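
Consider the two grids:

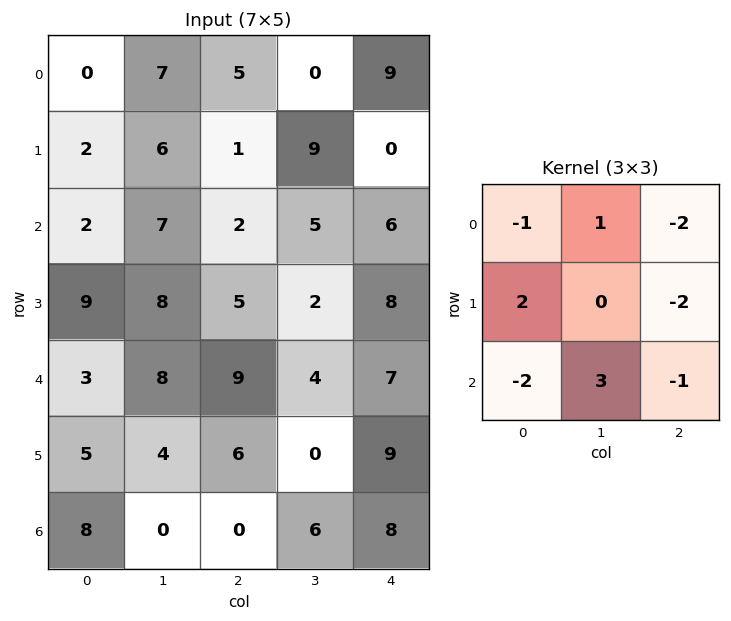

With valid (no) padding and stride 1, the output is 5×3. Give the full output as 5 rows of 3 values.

Output[0,0]: The receptive field on the input at this output position is [0 7 5 / 2 6 1 / 2 7 2]. Elementwise product with the kernel and sum: 0·-1 + 7·1 + 5·-2 + 2·2 + 1·-2 + 2·-2 + 7·3 + 2·-1.
Output[0,1]: The receptive field on the input at this output position is [7 5 0 / 6 1 9 / 7 2 5]. Elementwise product with the kernel and sum: 7·-1 + 5·1 + 0·-2 + 6·2 + 9·-2 + 7·-2 + 2·3 + 5·-1.

14 -21 -16
3 -22 -12
18 4 -28
-27 11 -36
-31 -5 -15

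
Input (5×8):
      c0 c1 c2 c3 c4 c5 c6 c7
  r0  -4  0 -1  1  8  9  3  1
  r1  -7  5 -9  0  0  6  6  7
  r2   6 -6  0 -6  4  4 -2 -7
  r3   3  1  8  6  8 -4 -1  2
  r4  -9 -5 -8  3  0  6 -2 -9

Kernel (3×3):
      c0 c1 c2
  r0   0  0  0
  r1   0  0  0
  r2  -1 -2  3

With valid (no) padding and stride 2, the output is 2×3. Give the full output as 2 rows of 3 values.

6 24 -18
-5 2 -18

Output[0,0]: The receptive field on the input at this output position is [-4 0 -1 / -7 5 -9 / 6 -6 0]. Elementwise product with the kernel and sum: 6·-1 + -6·-2 + 0·3.
Output[0,1]: The receptive field on the input at this output position is [-1 1 8 / -9 0 0 / 0 -6 4]. Elementwise product with the kernel and sum: 0·-1 + -6·-2 + 4·3.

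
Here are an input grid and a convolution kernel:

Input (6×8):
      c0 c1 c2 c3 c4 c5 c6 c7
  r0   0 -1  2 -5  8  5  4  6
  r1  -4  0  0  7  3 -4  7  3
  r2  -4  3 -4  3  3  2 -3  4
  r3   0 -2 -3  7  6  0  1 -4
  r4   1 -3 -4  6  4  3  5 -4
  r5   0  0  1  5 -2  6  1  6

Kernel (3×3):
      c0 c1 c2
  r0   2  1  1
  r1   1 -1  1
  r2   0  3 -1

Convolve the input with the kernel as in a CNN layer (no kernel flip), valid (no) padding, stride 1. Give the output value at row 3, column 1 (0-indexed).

The receptive field on the input at this output position is [-2 -3 7 / -3 -4 6 / 0 1 5]. Elementwise product with the kernel and sum: -2·2 + -3·1 + 7·1 + -3·1 + -4·-1 + 6·1 + 1·3 + 5·-1.

5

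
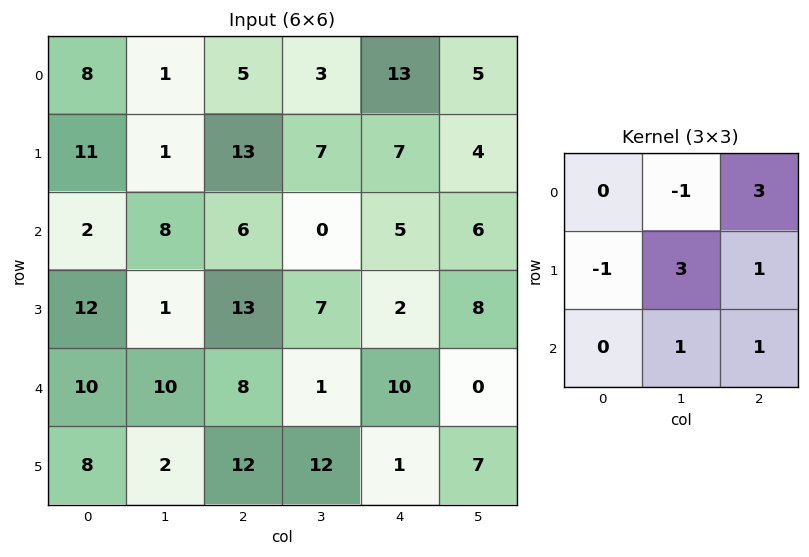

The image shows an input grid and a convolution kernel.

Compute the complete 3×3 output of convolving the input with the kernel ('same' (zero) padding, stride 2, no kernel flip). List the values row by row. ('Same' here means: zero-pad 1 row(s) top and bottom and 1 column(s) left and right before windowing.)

Output[0,0]: The receptive field on the zero-padded input at this output position is [0 0 0 / 0 8 1 / 0 11 1]. Elementwise product with the kernel and sum: 0·-1 + 0·3 + 0·-1 + 8·3 + 1·1 + 11·1 + 1·1.

37 37 52
19 38 36
41 47 59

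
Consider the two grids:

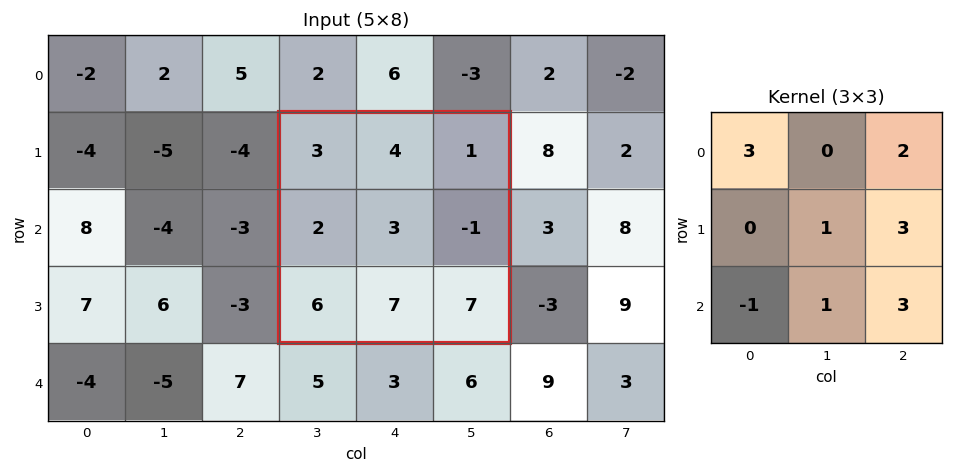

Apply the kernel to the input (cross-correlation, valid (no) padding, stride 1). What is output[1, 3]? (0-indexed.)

The receptive field on the input at this output position is [3 4 1 / 2 3 -1 / 6 7 7]. Elementwise product with the kernel and sum: 3·3 + 1·2 + 3·1 + -1·3 + 6·-1 + 7·1 + 7·3.

33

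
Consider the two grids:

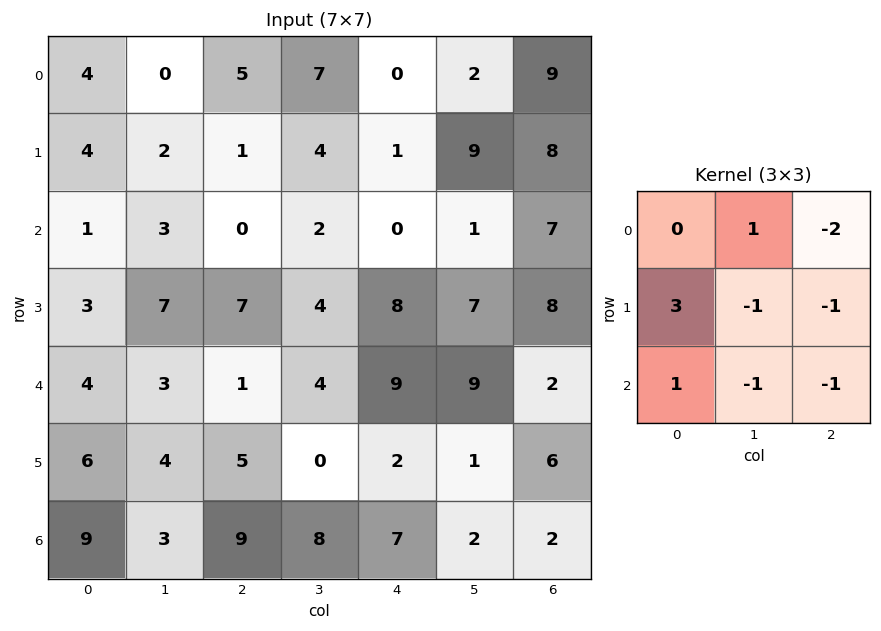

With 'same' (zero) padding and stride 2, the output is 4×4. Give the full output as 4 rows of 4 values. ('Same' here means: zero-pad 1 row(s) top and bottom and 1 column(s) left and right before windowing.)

-10 -15 13 -2
-14 -4 -23 3
-28 2 -15 28
-14 -3 15 10

Output[0,0]: The receptive field on the zero-padded input at this output position is [0 0 0 / 0 4 0 / 0 4 2]. Elementwise product with the kernel and sum: 0·1 + 0·-2 + 0·3 + 4·-1 + 0·-1 + 0·1 + 4·-1 + 2·-1.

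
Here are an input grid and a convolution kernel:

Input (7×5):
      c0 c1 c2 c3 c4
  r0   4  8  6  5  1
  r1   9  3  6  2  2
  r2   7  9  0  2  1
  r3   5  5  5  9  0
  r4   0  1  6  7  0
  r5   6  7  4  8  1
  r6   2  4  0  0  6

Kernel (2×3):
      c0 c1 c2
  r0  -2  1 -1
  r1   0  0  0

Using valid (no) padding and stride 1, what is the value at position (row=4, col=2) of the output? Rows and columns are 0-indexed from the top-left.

The receptive field on the input at this output position is [6 7 0 / 4 8 1]. Elementwise product with the kernel and sum: 6·-2 + 7·1 + 0·-1.

-5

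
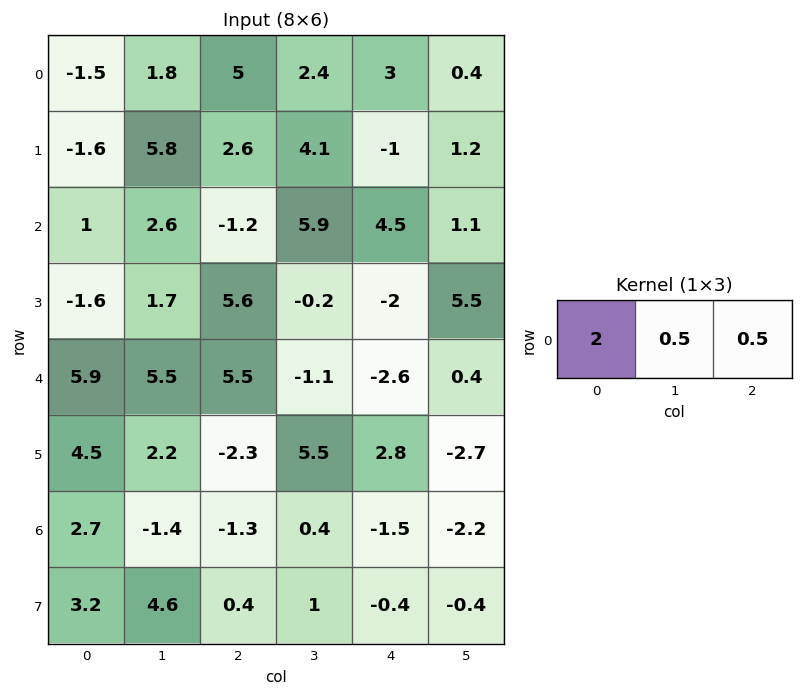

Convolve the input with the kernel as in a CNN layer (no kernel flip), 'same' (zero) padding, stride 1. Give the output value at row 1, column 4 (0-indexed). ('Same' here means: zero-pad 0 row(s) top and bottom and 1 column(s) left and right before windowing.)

8.3

The receptive field on the zero-padded input at this output position is [4.1 -1 1.2]. Elementwise product with the kernel and sum: 4.1·2 + -1·0.5 + 1.2·0.5.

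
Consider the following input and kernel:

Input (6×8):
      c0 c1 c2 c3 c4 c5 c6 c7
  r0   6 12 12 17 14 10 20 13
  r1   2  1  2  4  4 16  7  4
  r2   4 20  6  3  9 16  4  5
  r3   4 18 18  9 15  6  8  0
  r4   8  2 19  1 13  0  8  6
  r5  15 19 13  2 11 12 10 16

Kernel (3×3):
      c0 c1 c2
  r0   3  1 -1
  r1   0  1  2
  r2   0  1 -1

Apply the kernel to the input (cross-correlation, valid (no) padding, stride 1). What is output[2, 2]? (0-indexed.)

The receptive field on the input at this output position is [6 3 9 / 18 9 15 / 19 1 13]. Elementwise product with the kernel and sum: 6·3 + 3·1 + 9·-1 + 9·1 + 15·2 + 1·1 + 13·-1.

39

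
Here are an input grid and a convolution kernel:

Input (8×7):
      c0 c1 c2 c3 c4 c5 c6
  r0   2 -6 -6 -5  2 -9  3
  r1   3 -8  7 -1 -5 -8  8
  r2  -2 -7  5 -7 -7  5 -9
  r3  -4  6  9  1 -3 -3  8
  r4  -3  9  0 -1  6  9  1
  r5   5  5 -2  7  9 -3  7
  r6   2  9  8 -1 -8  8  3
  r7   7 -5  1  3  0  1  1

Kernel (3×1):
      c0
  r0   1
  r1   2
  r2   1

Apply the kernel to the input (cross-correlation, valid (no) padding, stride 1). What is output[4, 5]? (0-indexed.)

The receptive field on the input at this output position is [9 / -3 / 8]. Elementwise product with the kernel and sum: 9·1 + -3·2 + 8·1.

11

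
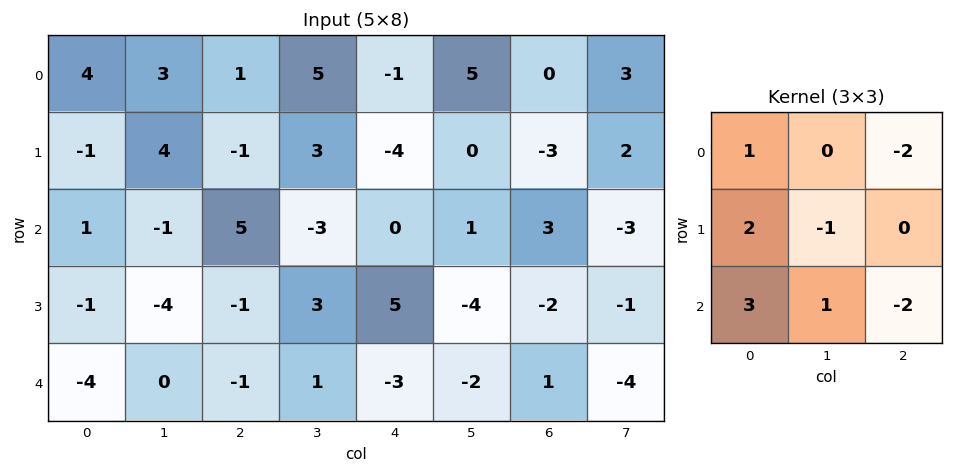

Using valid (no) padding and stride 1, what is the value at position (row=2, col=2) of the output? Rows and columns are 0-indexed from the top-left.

4

The receptive field on the input at this output position is [5 -3 0 / -1 3 5 / -1 1 -3]. Elementwise product with the kernel and sum: 5·1 + 0·-2 + -1·2 + 3·-1 + -1·3 + 1·1 + -3·-2.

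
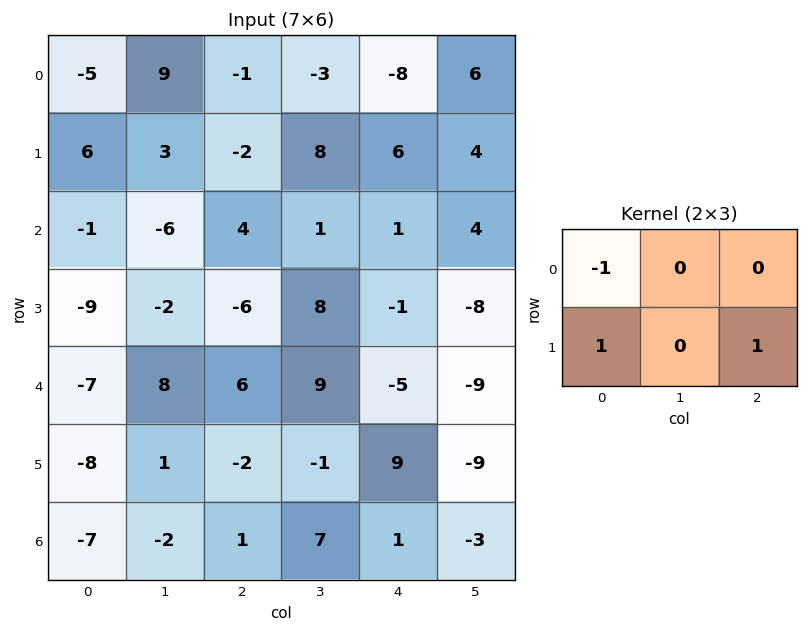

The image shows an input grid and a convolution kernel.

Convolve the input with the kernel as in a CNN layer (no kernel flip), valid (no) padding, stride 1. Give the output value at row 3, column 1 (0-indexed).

The receptive field on the input at this output position is [-2 -6 8 / 8 6 9]. Elementwise product with the kernel and sum: -2·-1 + 8·1 + 9·1.

19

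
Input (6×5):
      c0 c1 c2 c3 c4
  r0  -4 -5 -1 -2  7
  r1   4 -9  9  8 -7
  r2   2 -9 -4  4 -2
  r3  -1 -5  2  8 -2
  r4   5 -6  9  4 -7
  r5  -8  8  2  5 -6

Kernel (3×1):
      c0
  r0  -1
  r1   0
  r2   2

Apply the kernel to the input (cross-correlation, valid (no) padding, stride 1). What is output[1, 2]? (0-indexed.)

-5

The receptive field on the input at this output position is [9 / -4 / 2]. Elementwise product with the kernel and sum: 9·-1 + 2·2.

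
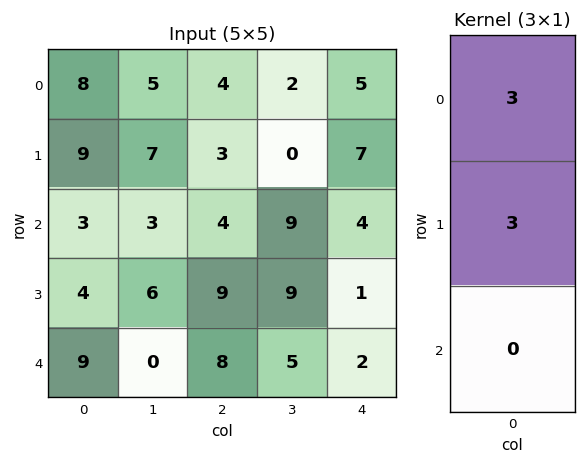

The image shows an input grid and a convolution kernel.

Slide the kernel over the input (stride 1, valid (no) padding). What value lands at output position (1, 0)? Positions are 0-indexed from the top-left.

The receptive field on the input at this output position is [9 / 3 / 4]. Elementwise product with the kernel and sum: 9·3 + 3·3.

36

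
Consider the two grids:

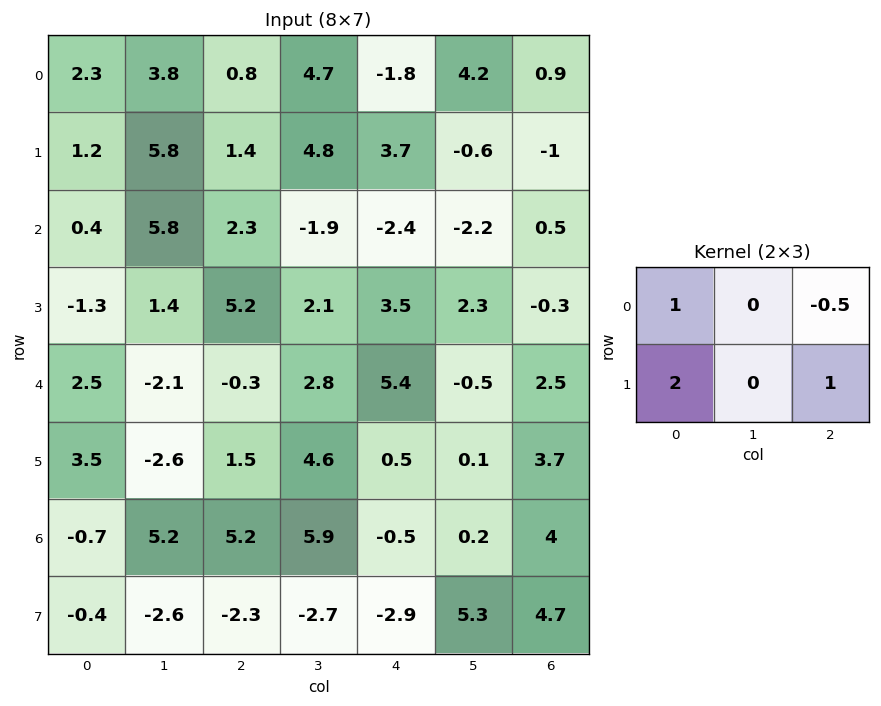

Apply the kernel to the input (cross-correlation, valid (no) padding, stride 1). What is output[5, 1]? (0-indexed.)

11.4

The receptive field on the input at this output position is [-2.6 1.5 4.6 / 5.2 5.2 5.9]. Elementwise product with the kernel and sum: -2.6·1 + 4.6·-0.5 + 5.2·2 + 5.9·1.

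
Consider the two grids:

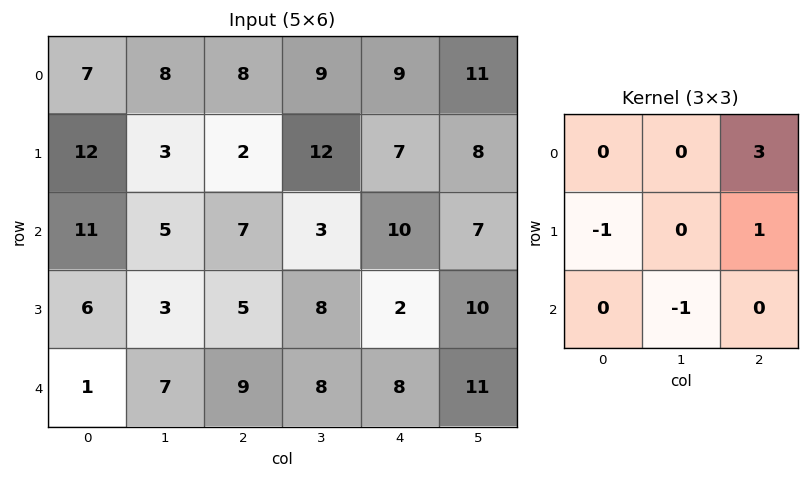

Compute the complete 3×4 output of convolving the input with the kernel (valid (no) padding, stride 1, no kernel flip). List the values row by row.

9 29 29 19
-1 29 16 26
13 5 19 15

Output[0,0]: The receptive field on the input at this output position is [7 8 8 / 12 3 2 / 11 5 7]. Elementwise product with the kernel and sum: 8·3 + 12·-1 + 2·1 + 5·-1.
Output[0,1]: The receptive field on the input at this output position is [8 8 9 / 3 2 12 / 5 7 3]. Elementwise product with the kernel and sum: 9·3 + 3·-1 + 12·1 + 7·-1.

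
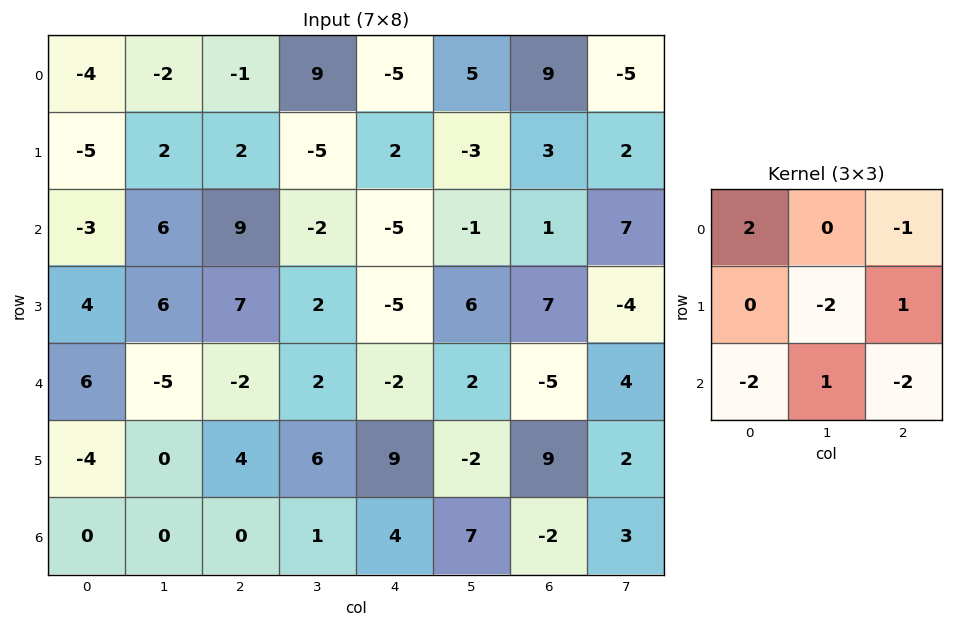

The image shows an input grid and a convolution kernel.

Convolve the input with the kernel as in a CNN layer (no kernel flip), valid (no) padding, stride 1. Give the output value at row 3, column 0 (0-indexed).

9

The receptive field on the input at this output position is [4 6 7 / 6 -5 -2 / -4 0 4]. Elementwise product with the kernel and sum: 4·2 + 7·-1 + -5·-2 + -2·1 + -4·-2 + 0·1 + 4·-2.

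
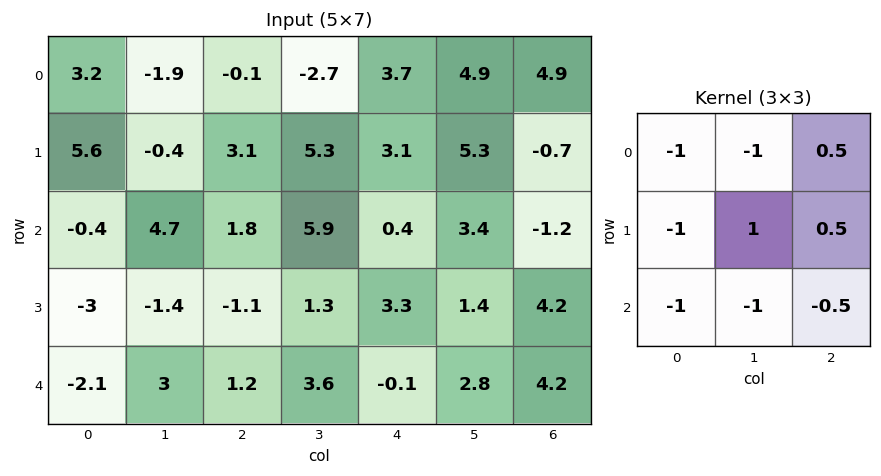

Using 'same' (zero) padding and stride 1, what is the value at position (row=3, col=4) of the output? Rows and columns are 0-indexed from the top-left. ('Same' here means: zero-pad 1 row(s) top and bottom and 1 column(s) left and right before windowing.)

The receptive field on the zero-padded input at this output position is [5.9 0.4 3.4 / 1.3 3.3 1.4 / 3.6 -0.1 2.8]. Elementwise product with the kernel and sum: 5.9·-1 + 0.4·-1 + 3.4·0.5 + 1.3·-1 + 3.3·1 + 1.4·0.5 + 3.6·-1 + -0.1·-1 + 2.8·-0.5.

-6.8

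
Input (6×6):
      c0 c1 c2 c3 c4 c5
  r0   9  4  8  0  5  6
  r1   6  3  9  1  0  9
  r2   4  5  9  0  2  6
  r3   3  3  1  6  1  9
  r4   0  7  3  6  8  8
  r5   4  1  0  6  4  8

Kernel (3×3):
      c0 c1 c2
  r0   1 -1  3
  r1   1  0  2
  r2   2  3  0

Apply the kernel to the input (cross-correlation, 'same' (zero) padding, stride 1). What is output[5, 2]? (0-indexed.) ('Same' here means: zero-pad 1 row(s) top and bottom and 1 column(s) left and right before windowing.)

The receptive field on the zero-padded input at this output position is [7 3 6 / 1 0 6 / 0 0 0]. Elementwise product with the kernel and sum: 7·1 + 3·-1 + 6·3 + 1·1 + 6·2 + 0·2 + 0·3.

35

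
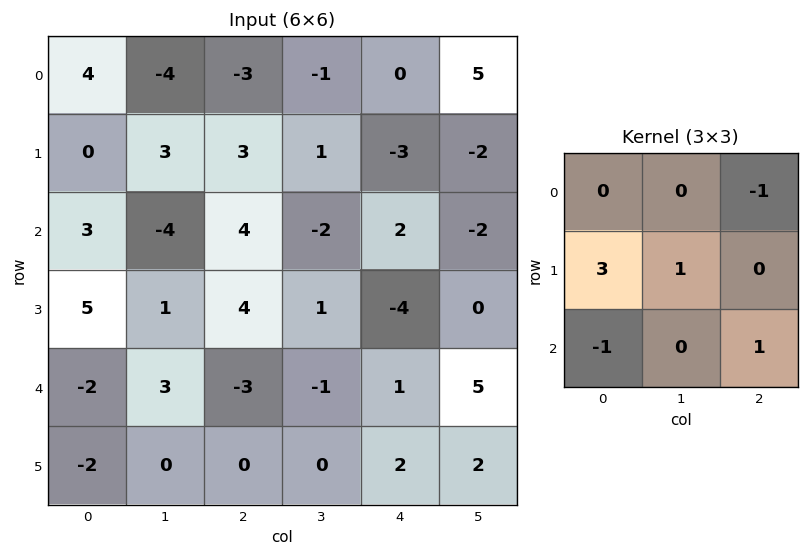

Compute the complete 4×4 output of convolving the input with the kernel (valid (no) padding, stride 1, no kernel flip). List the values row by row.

7 15 8 -5
1 -9 5 -3
11 5 15 7
-5 5 -4 0

Output[0,0]: The receptive field on the input at this output position is [4 -4 -3 / 0 3 3 / 3 -4 4]. Elementwise product with the kernel and sum: -3·-1 + 0·3 + 3·1 + 3·-1 + 4·1.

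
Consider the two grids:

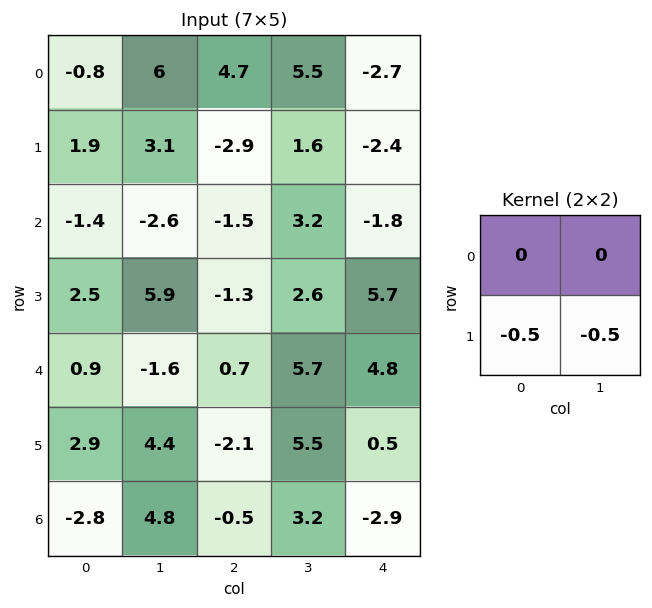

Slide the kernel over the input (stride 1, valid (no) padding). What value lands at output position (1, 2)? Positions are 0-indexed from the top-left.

-0.85

The receptive field on the input at this output position is [-2.9 1.6 / -1.5 3.2]. Elementwise product with the kernel and sum: -1.5·-0.5 + 3.2·-0.5.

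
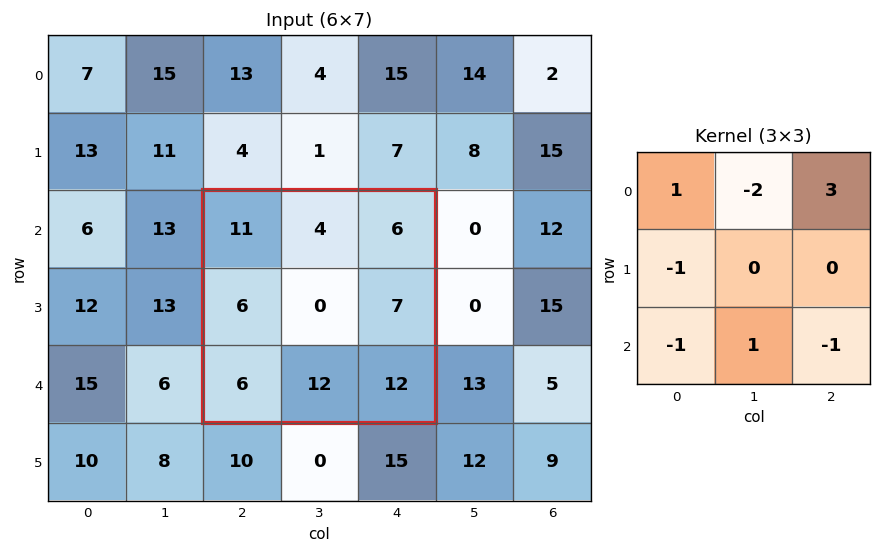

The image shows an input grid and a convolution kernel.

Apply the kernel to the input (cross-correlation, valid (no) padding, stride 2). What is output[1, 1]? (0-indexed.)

9

The receptive field on the input at this output position is [11 4 6 / 6 0 7 / 6 12 12]. Elementwise product with the kernel and sum: 11·1 + 4·-2 + 6·3 + 6·-1 + 6·-1 + 12·1 + 12·-1.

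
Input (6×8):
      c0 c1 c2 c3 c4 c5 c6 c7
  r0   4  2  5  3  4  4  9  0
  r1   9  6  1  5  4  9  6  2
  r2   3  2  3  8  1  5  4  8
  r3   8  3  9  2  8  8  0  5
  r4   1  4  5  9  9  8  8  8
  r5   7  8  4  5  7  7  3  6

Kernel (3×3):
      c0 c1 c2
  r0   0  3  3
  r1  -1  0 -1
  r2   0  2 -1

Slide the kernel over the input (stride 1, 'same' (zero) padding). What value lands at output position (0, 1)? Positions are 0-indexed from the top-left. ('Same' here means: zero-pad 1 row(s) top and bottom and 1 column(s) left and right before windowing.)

2

The receptive field on the zero-padded input at this output position is [0 0 0 / 4 2 5 / 9 6 1]. Elementwise product with the kernel and sum: 0·3 + 0·3 + 4·-1 + 5·-1 + 6·2 + 1·-1.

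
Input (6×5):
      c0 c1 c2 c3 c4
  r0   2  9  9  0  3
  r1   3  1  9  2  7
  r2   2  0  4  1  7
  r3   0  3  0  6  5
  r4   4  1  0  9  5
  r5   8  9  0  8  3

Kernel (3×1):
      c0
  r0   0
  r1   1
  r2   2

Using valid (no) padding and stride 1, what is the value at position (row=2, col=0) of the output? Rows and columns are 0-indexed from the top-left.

8

The receptive field on the input at this output position is [2 / 0 / 4]. Elementwise product with the kernel and sum: 0·1 + 4·2.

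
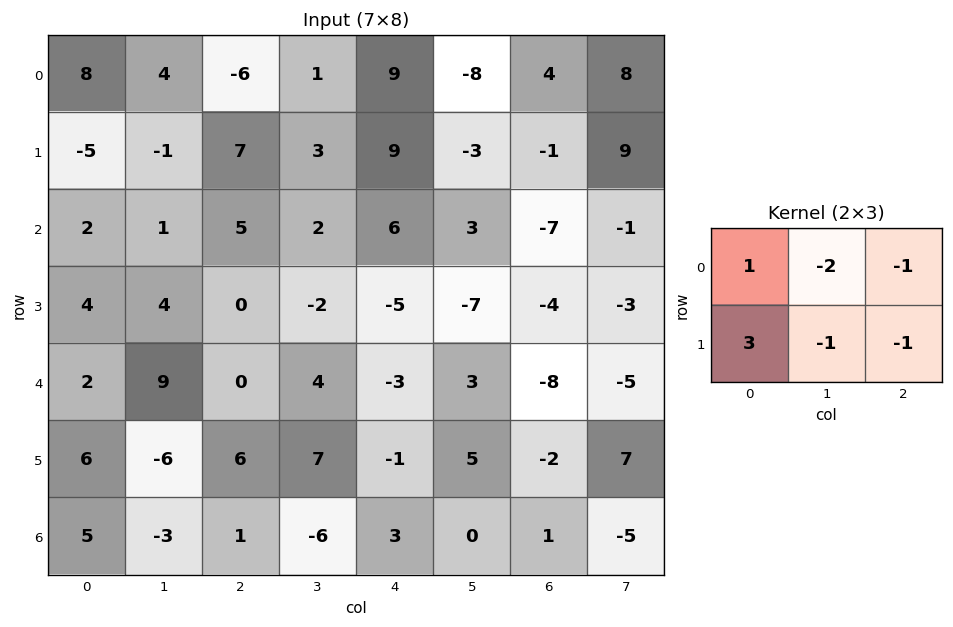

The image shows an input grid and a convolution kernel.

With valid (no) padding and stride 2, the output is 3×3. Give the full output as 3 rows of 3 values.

Output[0,0]: The receptive field on the input at this output position is [8 4 -6 / -5 -1 7]. Elementwise product with the kernel and sum: 8·1 + 4·-2 + -6·-1 + -5·3 + -1·-1 + 7·-1.

-15 -8 52
3 2 3
2 7 -7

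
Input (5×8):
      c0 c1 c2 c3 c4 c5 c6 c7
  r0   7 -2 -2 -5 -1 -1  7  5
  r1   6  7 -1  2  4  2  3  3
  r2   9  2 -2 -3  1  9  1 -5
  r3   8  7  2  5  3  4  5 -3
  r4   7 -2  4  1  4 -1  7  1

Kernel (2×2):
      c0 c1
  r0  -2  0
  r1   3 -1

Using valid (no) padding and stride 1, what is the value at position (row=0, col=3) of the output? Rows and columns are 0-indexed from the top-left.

12

The receptive field on the input at this output position is [-5 -1 / 2 4]. Elementwise product with the kernel and sum: -5·-2 + 2·3 + 4·-1.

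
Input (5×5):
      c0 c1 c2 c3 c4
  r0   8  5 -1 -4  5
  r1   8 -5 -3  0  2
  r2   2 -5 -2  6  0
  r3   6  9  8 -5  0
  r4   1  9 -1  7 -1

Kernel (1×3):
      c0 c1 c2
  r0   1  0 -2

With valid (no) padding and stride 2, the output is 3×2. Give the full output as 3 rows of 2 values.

Output[0,0]: The receptive field on the input at this output position is [8 5 -1]. Elementwise product with the kernel and sum: 8·1 + -1·-2.
Output[0,1]: The receptive field on the input at this output position is [-1 -4 5]. Elementwise product with the kernel and sum: -1·1 + 5·-2.

10 -11
6 -2
3 1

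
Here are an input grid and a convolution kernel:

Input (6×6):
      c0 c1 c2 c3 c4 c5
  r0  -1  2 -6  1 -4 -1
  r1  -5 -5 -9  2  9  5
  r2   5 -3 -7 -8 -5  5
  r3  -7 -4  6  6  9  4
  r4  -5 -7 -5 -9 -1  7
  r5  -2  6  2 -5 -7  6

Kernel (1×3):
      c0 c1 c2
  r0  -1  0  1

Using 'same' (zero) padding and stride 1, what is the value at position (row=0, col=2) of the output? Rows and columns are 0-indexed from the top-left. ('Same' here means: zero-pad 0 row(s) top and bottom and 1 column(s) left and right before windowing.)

-1

The receptive field on the zero-padded input at this output position is [2 -6 1]. Elementwise product with the kernel and sum: 2·-1 + 1·1.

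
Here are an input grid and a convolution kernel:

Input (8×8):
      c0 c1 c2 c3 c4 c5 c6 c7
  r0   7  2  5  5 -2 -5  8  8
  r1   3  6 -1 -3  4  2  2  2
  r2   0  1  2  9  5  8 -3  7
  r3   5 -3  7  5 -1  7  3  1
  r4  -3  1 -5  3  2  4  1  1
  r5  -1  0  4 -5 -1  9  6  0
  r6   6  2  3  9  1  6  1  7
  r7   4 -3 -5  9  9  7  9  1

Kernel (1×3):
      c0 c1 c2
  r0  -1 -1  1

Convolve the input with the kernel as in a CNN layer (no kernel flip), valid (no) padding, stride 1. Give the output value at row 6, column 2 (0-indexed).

-11

The receptive field on the input at this output position is [3 9 1]. Elementwise product with the kernel and sum: 3·-1 + 9·-1 + 1·1.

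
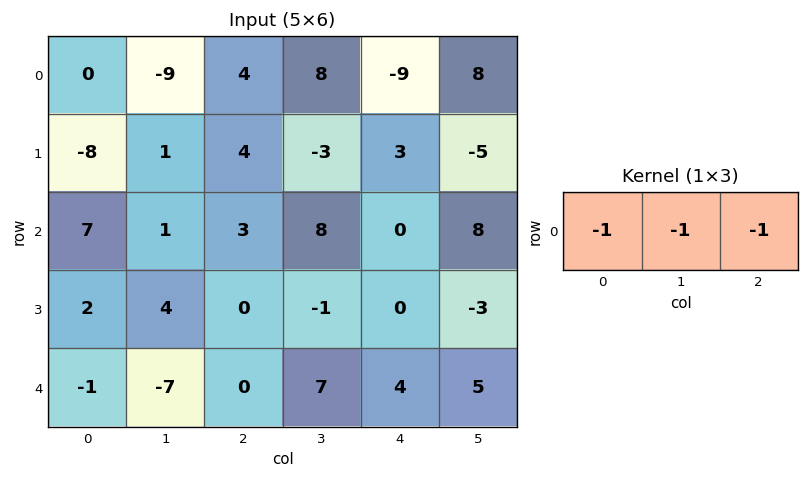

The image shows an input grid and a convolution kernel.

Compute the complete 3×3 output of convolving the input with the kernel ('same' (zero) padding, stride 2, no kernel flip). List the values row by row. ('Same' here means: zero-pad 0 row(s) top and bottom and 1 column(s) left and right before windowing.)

Output[0,0]: The receptive field on the zero-padded input at this output position is [0 0 -9]. Elementwise product with the kernel and sum: 0·-1 + 0·-1 + -9·-1.

9 -3 -7
-8 -12 -16
8 0 -16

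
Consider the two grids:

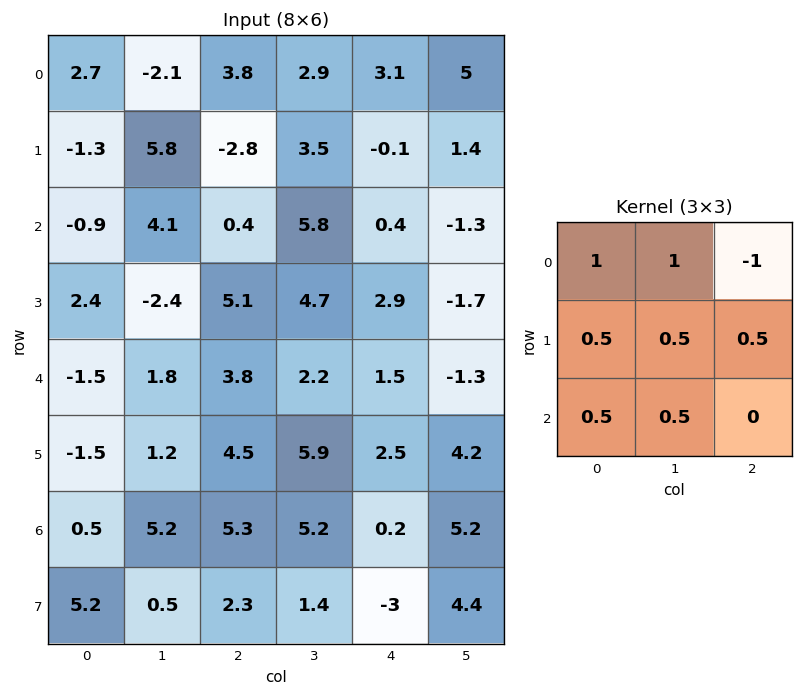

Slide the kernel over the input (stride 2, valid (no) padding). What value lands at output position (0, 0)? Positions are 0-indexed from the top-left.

-0.75

The receptive field on the input at this output position is [2.7 -2.1 3.8 / -1.3 5.8 -2.8 / -0.9 4.1 0.4]. Elementwise product with the kernel and sum: 2.7·1 + -2.1·1 + 3.8·-1 + -1.3·0.5 + 5.8·0.5 + -2.8·0.5 + -0.9·0.5 + 4.1·0.5.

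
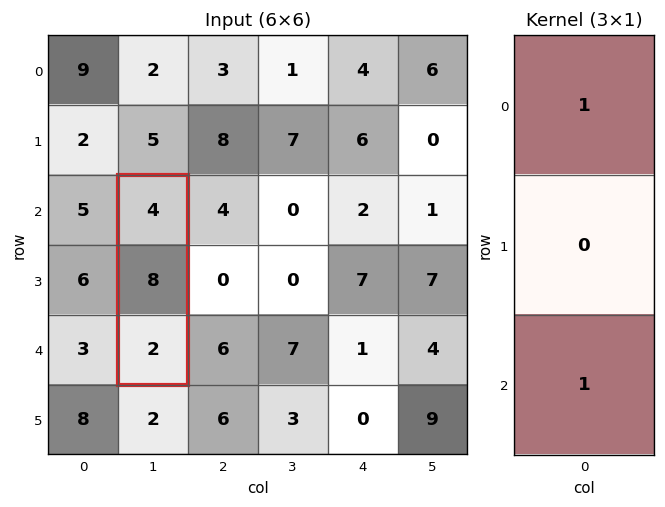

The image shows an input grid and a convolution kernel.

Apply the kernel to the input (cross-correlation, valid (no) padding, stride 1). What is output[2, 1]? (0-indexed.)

The receptive field on the input at this output position is [4 / 8 / 2]. Elementwise product with the kernel and sum: 4·1 + 2·1.

6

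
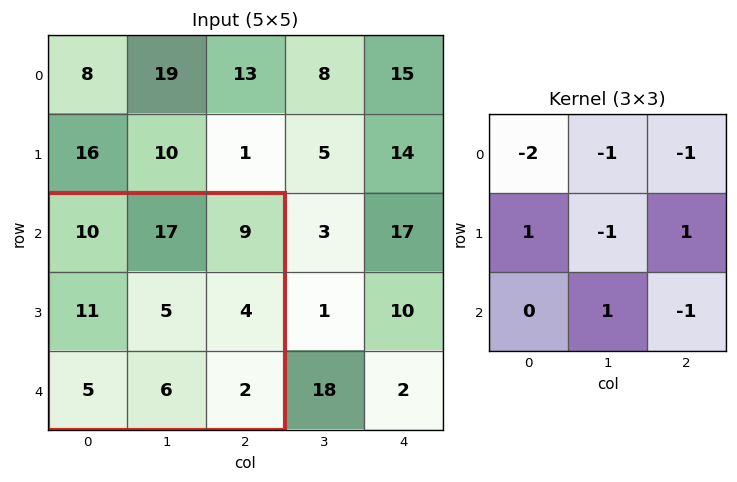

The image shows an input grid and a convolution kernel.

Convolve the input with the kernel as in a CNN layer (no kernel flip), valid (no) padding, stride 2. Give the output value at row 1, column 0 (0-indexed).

The receptive field on the input at this output position is [10 17 9 / 11 5 4 / 5 6 2]. Elementwise product with the kernel and sum: 10·-2 + 17·-1 + 9·-1 + 11·1 + 5·-1 + 4·1 + 6·1 + 2·-1.

-32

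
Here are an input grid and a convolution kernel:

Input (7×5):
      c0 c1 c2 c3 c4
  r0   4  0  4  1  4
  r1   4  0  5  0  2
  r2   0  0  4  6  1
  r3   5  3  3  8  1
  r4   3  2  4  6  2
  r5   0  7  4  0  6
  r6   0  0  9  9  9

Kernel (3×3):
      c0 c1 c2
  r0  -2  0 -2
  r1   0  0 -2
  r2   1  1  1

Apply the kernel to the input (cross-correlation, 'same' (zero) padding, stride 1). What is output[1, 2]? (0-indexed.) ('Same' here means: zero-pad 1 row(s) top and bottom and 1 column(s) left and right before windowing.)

The receptive field on the zero-padded input at this output position is [0 4 1 / 0 5 0 / 0 4 6]. Elementwise product with the kernel and sum: 0·-2 + 1·-2 + 0·-2 + 0·1 + 4·1 + 6·1.

8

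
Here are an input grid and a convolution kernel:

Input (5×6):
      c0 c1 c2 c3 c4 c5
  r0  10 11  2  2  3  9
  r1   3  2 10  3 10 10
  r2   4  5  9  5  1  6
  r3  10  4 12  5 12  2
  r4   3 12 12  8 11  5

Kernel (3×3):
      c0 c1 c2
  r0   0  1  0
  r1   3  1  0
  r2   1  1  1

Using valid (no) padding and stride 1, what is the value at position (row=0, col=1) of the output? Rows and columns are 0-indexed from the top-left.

The receptive field on the input at this output position is [11 2 2 / 2 10 3 / 5 9 5]. Elementwise product with the kernel and sum: 2·1 + 2·3 + 10·1 + 5·1 + 9·1 + 5·1.

37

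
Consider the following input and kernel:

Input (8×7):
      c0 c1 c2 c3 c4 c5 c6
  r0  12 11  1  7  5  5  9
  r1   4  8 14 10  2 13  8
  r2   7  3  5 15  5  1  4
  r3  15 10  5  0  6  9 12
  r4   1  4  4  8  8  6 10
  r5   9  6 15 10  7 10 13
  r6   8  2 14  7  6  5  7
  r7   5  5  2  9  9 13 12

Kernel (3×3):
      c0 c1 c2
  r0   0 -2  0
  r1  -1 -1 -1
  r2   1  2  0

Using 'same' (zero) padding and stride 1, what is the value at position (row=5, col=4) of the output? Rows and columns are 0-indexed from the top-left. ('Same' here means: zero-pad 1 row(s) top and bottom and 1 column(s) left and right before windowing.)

-24

The receptive field on the zero-padded input at this output position is [8 8 6 / 10 7 10 / 7 6 5]. Elementwise product with the kernel and sum: 8·-2 + 10·-1 + 7·-1 + 10·-1 + 7·1 + 6·2.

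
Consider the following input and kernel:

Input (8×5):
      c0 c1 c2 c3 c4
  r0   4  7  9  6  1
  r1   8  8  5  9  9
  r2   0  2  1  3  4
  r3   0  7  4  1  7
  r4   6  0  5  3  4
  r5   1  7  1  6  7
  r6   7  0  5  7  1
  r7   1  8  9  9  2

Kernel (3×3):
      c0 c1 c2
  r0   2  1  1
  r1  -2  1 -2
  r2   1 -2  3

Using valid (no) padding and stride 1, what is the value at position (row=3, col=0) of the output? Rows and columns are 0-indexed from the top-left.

-21

The receptive field on the input at this output position is [0 7 4 / 6 0 5 / 1 7 1]. Elementwise product with the kernel and sum: 0·2 + 7·1 + 4·1 + 6·-2 + 0·1 + 5·-2 + 1·1 + 7·-2 + 1·3.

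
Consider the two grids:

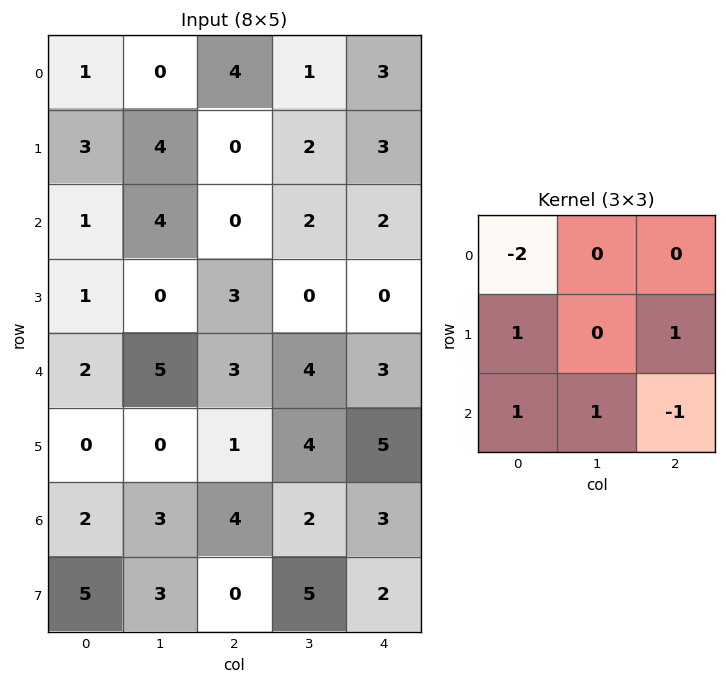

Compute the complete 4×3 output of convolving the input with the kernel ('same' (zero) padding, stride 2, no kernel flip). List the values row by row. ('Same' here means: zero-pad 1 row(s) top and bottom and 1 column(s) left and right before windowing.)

-1 3 6
5 1 -2
5 6 13
5 3 1

Output[0,0]: The receptive field on the zero-padded input at this output position is [0 0 0 / 0 1 0 / 0 3 4]. Elementwise product with the kernel and sum: 0·-2 + 0·1 + 0·1 + 0·1 + 3·1 + 4·-1.
Output[0,1]: The receptive field on the zero-padded input at this output position is [0 0 0 / 0 4 1 / 4 0 2]. Elementwise product with the kernel and sum: 0·-2 + 0·1 + 1·1 + 4·1 + 0·1 + 2·-1.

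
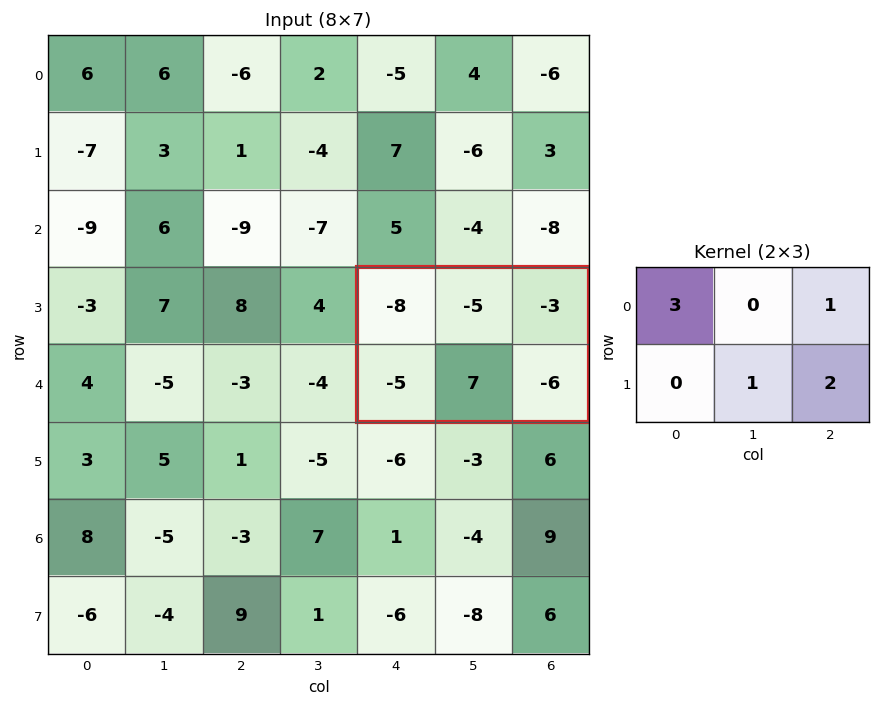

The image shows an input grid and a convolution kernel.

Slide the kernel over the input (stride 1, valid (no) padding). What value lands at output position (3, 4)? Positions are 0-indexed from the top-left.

-32

The receptive field on the input at this output position is [-8 -5 -3 / -5 7 -6]. Elementwise product with the kernel and sum: -8·3 + -3·1 + 7·1 + -6·2.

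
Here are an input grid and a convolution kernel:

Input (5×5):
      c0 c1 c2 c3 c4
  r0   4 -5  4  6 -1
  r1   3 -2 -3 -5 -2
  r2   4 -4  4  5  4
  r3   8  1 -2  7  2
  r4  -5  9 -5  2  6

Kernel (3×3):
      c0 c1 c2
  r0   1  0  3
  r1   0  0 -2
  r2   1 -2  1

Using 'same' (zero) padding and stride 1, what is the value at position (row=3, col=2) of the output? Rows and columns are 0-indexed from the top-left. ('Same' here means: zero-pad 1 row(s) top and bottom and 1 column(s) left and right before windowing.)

The receptive field on the zero-padded input at this output position is [-4 4 5 / 1 -2 7 / 9 -5 2]. Elementwise product with the kernel and sum: -4·1 + 5·3 + 7·-2 + 9·1 + -5·-2 + 2·1.

18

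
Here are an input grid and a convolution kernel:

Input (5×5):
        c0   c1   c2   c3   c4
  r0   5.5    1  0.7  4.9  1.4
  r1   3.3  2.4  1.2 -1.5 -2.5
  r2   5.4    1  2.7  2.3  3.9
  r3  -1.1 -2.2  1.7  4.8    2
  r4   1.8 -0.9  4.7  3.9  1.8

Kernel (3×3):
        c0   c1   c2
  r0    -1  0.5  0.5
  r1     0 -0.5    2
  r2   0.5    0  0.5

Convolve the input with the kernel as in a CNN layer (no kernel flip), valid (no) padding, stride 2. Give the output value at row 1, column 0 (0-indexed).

The receptive field on the input at this output position is [5.4 1 2.7 / -1.1 -2.2 1.7 / 1.8 -0.9 4.7]. Elementwise product with the kernel and sum: 5.4·-1 + 1·0.5 + 2.7·0.5 + -2.2·-0.5 + 1.7·2 + 1.8·0.5 + 4.7·0.5.

4.2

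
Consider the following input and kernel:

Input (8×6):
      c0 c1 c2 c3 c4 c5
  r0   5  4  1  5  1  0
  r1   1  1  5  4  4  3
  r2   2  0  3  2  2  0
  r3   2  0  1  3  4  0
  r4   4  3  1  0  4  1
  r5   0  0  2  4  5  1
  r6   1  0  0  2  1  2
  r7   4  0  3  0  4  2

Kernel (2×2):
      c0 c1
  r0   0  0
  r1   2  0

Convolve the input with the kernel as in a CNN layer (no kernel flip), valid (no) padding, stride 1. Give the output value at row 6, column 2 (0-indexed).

6

The receptive field on the input at this output position is [0 2 / 3 0]. Elementwise product with the kernel and sum: 3·2.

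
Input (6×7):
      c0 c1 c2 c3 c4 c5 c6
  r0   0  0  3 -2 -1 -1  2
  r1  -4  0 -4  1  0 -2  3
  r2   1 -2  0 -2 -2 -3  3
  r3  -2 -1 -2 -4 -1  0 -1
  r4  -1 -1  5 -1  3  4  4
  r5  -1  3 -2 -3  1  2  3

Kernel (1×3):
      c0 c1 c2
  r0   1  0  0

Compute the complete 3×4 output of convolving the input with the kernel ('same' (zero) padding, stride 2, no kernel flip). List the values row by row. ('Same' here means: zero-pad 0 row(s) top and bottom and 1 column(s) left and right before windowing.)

0 0 -2 -1
0 -2 -2 -3
0 -1 -1 4

Output[0,0]: The receptive field on the zero-padded input at this output position is [0 0 0]. Elementwise product with the kernel and sum: 0·1.
Output[0,1]: The receptive field on the zero-padded input at this output position is [0 3 -2]. Elementwise product with the kernel and sum: 0·1.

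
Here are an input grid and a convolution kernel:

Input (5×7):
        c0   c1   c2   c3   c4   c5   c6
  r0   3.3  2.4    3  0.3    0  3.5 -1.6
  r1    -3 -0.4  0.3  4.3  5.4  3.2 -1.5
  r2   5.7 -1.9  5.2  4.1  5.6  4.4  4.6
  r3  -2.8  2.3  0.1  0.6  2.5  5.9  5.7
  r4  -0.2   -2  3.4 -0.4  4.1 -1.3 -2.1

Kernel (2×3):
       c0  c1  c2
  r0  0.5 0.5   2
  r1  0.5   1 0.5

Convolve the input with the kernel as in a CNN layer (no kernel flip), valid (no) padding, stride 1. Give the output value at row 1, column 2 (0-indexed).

22.6

The receptive field on the input at this output position is [0.3 4.3 5.4 / 5.2 4.1 5.6]. Elementwise product with the kernel and sum: 0.3·0.5 + 4.3·0.5 + 5.4·2 + 5.2·0.5 + 4.1·1 + 5.6·0.5.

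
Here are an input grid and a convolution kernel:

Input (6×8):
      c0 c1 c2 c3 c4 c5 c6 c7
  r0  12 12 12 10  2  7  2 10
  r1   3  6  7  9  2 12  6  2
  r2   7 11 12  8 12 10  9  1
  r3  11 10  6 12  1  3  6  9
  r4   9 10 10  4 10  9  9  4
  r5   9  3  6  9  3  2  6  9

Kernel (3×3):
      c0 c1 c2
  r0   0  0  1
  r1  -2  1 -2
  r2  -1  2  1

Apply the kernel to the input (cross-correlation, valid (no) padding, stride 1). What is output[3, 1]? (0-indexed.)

12

The receptive field on the input at this output position is [10 6 12 / 10 10 4 / 3 6 9]. Elementwise product with the kernel and sum: 12·1 + 10·-2 + 10·1 + 4·-2 + 3·-1 + 6·2 + 9·1.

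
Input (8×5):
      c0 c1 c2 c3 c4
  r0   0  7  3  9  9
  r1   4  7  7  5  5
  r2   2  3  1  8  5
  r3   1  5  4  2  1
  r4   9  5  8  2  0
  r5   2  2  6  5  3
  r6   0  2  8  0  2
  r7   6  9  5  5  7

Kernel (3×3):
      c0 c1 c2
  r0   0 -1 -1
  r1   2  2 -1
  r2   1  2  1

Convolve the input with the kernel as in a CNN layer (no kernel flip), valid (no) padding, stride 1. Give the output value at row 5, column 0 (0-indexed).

The receptive field on the input at this output position is [2 2 6 / 0 2 8 / 6 9 5]. Elementwise product with the kernel and sum: 2·-1 + 6·-1 + 0·2 + 2·2 + 8·-1 + 6·1 + 9·2 + 5·1.

17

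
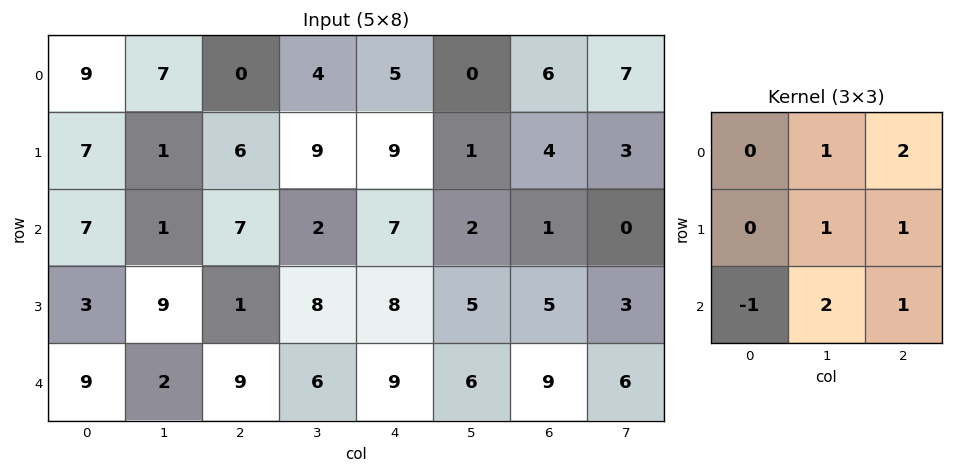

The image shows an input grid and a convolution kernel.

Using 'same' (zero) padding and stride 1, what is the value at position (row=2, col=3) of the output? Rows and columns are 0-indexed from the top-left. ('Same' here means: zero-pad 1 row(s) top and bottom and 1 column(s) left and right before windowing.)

The receptive field on the zero-padded input at this output position is [6 9 9 / 7 2 7 / 1 8 8]. Elementwise product with the kernel and sum: 9·1 + 9·2 + 2·1 + 7·1 + 1·-1 + 8·2 + 8·1.

59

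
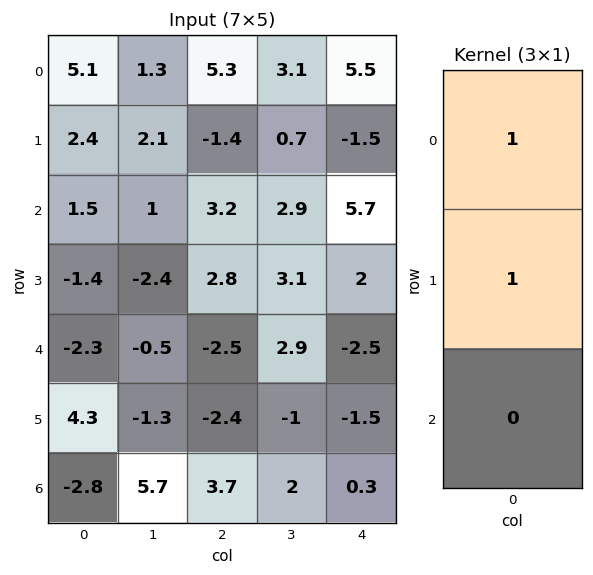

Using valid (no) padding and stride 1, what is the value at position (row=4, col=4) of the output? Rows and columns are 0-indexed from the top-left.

The receptive field on the input at this output position is [-2.5 / -1.5 / 0.3]. Elementwise product with the kernel and sum: -2.5·1 + -1.5·1.

-4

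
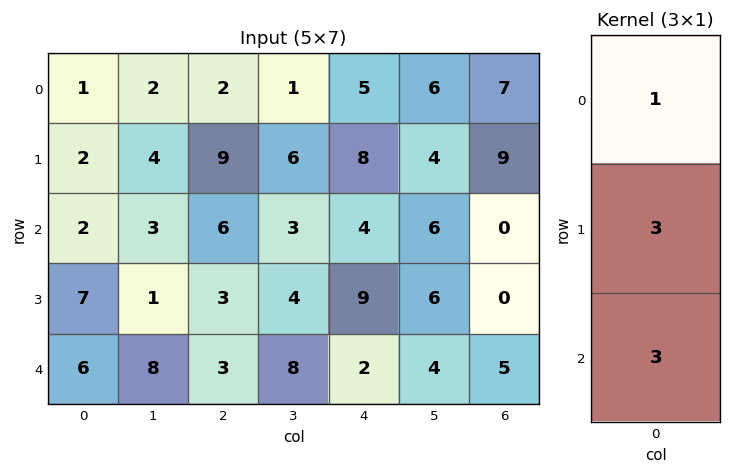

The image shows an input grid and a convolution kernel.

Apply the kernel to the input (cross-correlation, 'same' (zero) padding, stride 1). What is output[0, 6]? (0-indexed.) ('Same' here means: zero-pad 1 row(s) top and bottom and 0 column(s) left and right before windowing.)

48

The receptive field on the zero-padded input at this output position is [0 / 7 / 9]. Elementwise product with the kernel and sum: 0·1 + 7·3 + 9·3.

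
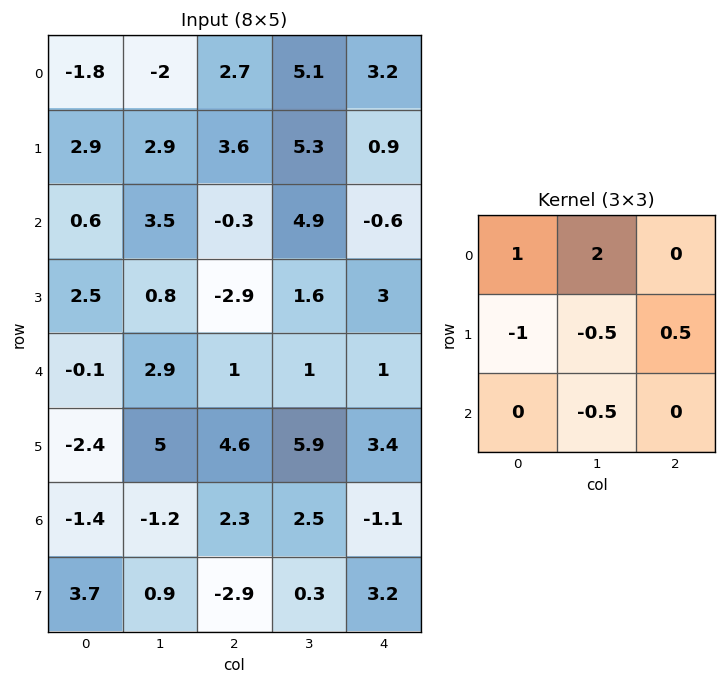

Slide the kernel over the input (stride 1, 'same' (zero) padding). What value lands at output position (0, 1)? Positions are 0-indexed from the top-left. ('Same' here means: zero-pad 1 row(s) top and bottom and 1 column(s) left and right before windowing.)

The receptive field on the zero-padded input at this output position is [0 0 0 / -1.8 -2 2.7 / 2.9 2.9 3.6]. Elementwise product with the kernel and sum: 0·1 + 0·2 + -1.8·-1 + -2·-0.5 + 2.7·0.5 + 2.9·-0.5.

2.7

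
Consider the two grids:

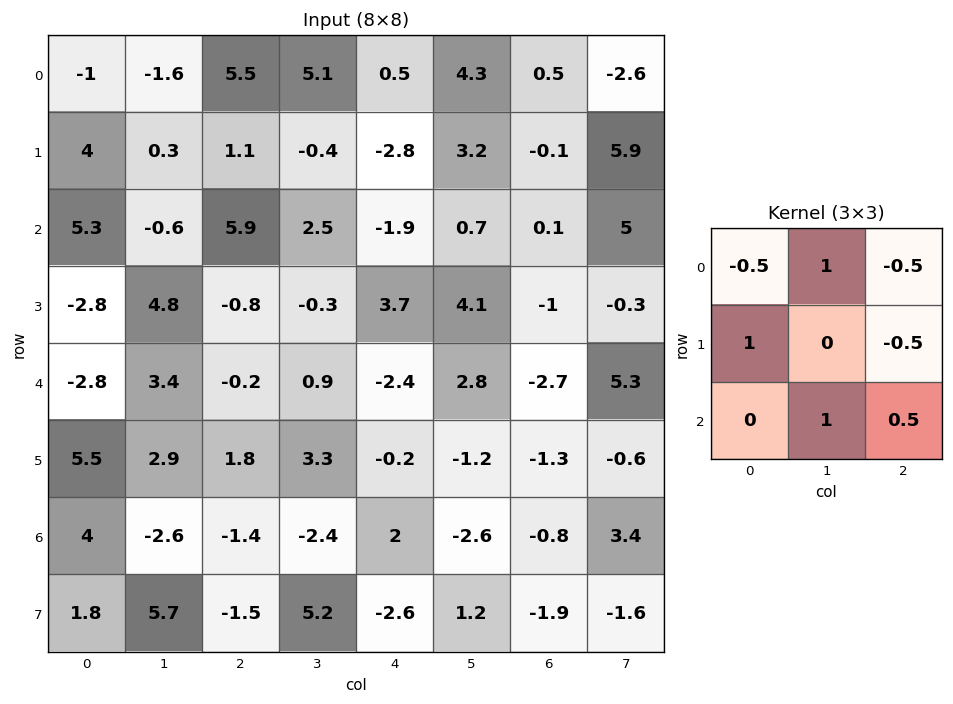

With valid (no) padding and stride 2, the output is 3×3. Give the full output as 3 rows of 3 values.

1.95 6.15 1.8
-5.3 -2.45 7.25
6.2 2.7 2.8

Output[0,0]: The receptive field on the input at this output position is [-1 -1.6 5.5 / 4 0.3 1.1 / 5.3 -0.6 5.9]. Elementwise product with the kernel and sum: -1·-0.5 + -1.6·1 + 5.5·-0.5 + 4·1 + 1.1·-0.5 + -0.6·1 + 5.9·0.5.
Output[0,1]: The receptive field on the input at this output position is [5.5 5.1 0.5 / 1.1 -0.4 -2.8 / 5.9 2.5 -1.9]. Elementwise product with the kernel and sum: 5.5·-0.5 + 5.1·1 + 0.5·-0.5 + 1.1·1 + -2.8·-0.5 + 2.5·1 + -1.9·0.5.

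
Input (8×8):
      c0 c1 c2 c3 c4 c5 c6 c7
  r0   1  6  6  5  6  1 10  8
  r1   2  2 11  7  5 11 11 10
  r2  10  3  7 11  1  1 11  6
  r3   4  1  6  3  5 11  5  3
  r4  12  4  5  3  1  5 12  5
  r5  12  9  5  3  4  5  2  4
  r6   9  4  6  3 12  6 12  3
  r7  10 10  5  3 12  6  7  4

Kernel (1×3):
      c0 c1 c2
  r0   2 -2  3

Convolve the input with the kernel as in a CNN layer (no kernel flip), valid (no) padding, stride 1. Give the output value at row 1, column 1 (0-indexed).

3

The receptive field on the input at this output position is [2 11 7]. Elementwise product with the kernel and sum: 2·2 + 11·-2 + 7·3.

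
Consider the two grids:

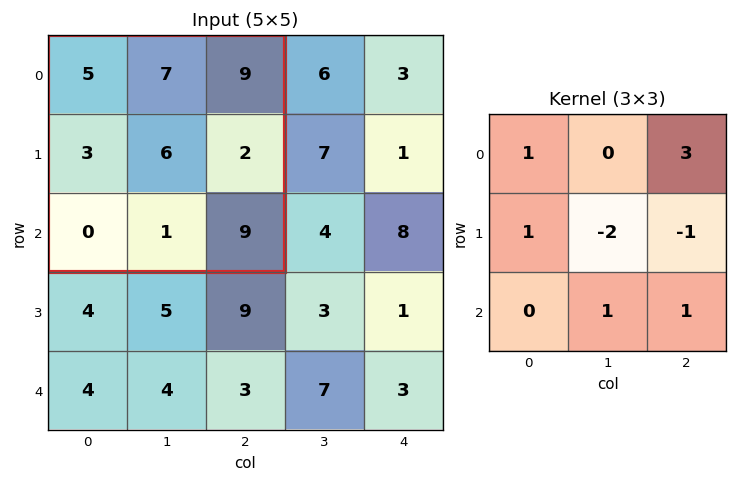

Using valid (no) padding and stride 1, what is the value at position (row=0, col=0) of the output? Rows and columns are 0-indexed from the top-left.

The receptive field on the input at this output position is [5 7 9 / 3 6 2 / 0 1 9]. Elementwise product with the kernel and sum: 5·1 + 9·3 + 3·1 + 6·-2 + 2·-1 + 1·1 + 9·1.

31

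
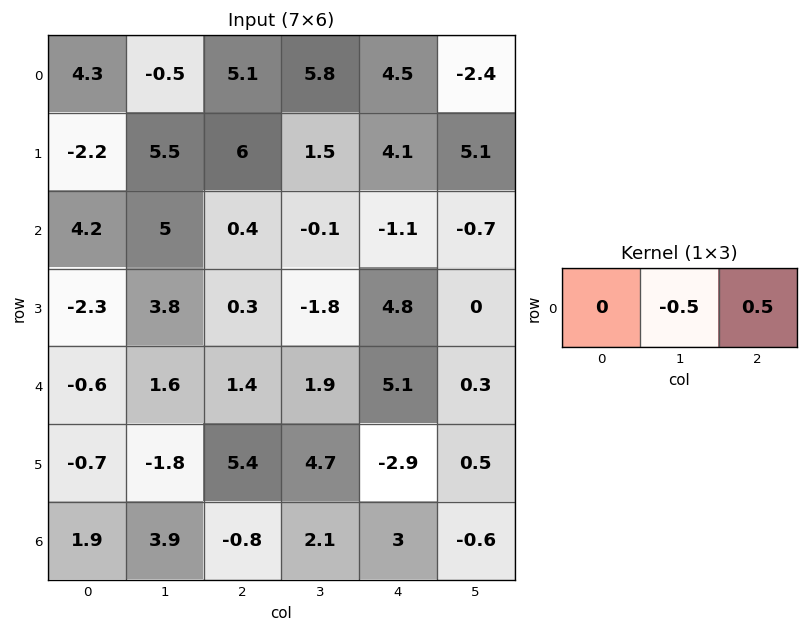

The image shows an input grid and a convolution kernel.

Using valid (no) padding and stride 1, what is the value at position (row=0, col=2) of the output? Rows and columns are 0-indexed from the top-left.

The receptive field on the input at this output position is [5.1 5.8 4.5]. Elementwise product with the kernel and sum: 5.8·-0.5 + 4.5·0.5.

-0.65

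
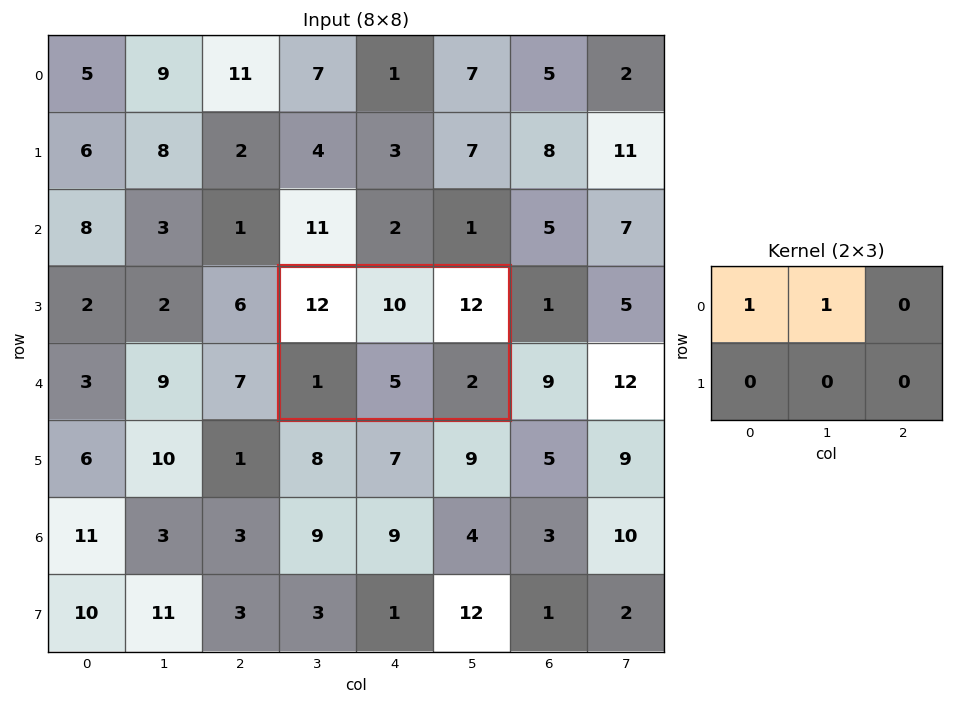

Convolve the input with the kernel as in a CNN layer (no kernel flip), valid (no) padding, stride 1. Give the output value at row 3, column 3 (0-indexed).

22

The receptive field on the input at this output position is [12 10 12 / 1 5 2]. Elementwise product with the kernel and sum: 12·1 + 10·1.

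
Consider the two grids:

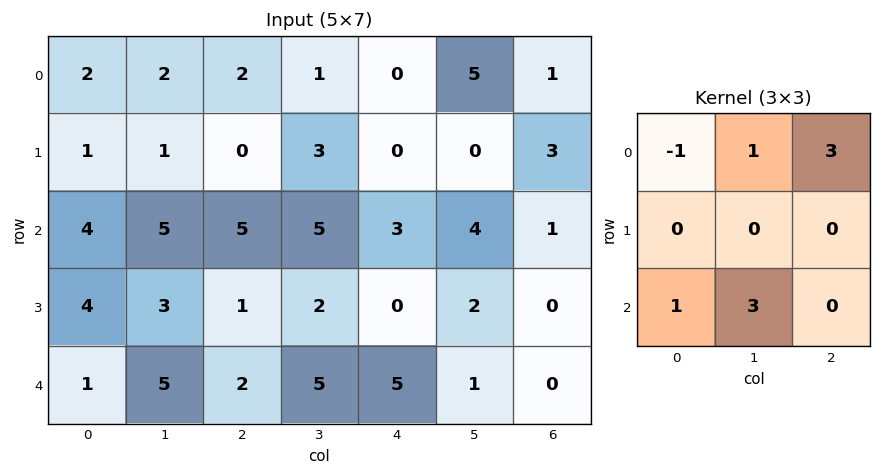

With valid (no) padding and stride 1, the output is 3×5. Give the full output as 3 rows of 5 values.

Output[0,0]: The receptive field on the input at this output position is [2 2 2 / 1 1 0 / 4 5 5]. Elementwise product with the kernel and sum: 2·-1 + 2·1 + 2·3 + 4·1 + 5·3.

25 23 19 28 23
13 14 10 -1 15
32 26 26 30 12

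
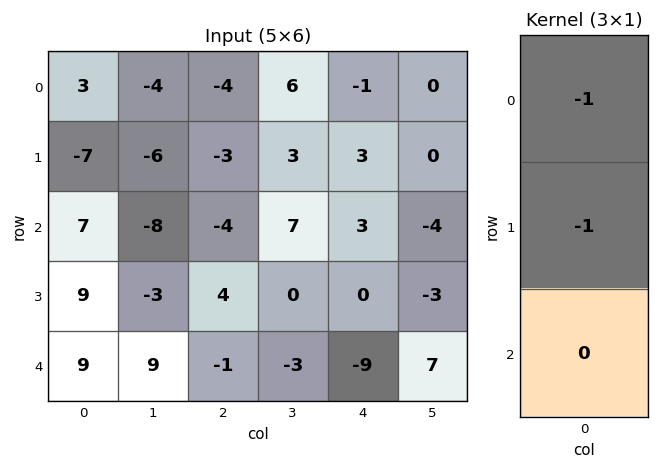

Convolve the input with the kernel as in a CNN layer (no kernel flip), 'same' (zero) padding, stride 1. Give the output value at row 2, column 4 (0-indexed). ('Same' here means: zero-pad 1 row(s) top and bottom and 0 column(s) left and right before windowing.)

-6

The receptive field on the zero-padded input at this output position is [3 / 3 / 0]. Elementwise product with the kernel and sum: 3·-1 + 3·-1.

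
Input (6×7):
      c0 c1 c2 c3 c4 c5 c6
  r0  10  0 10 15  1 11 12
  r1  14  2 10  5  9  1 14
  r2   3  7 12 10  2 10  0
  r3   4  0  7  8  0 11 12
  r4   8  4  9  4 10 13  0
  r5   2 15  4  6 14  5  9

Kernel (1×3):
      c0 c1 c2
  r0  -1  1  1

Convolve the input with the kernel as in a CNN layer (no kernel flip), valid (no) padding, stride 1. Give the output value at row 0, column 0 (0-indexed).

0

The receptive field on the input at this output position is [10 0 10]. Elementwise product with the kernel and sum: 10·-1 + 0·1 + 10·1.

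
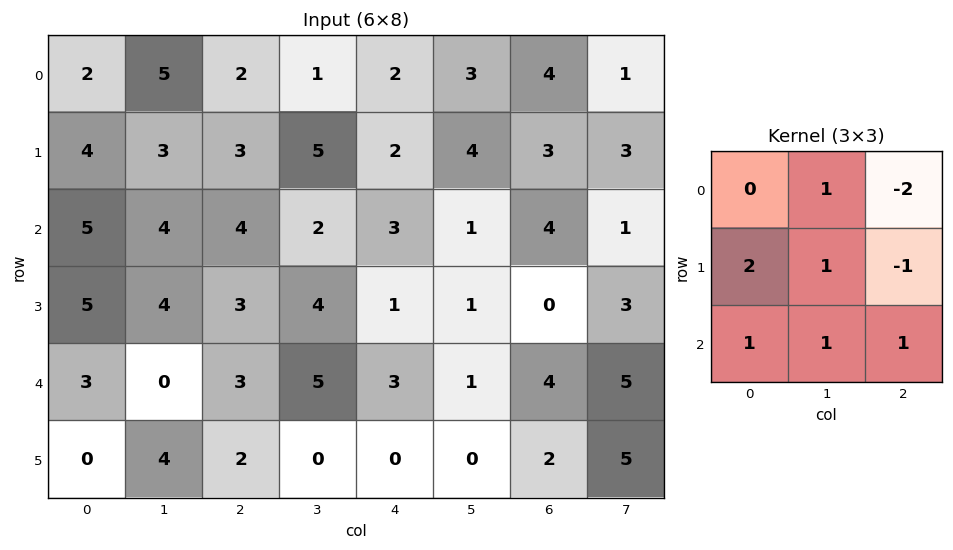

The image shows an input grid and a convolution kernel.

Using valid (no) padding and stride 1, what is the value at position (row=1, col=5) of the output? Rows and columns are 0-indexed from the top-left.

The receptive field on the input at this output position is [4 3 3 / 1 4 1 / 1 0 3]. Elementwise product with the kernel and sum: 3·1 + 3·-2 + 1·2 + 4·1 + 1·-1 + 1·1 + 0·1 + 3·1.

6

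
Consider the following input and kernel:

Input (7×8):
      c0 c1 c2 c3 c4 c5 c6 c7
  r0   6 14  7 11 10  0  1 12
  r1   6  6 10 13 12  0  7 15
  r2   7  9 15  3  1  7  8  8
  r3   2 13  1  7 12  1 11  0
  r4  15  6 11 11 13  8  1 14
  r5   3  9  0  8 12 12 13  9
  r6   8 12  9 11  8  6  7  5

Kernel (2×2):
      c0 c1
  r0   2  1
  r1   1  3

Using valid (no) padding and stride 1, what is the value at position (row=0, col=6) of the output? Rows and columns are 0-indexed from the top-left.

The receptive field on the input at this output position is [1 12 / 7 15]. Elementwise product with the kernel and sum: 1·2 + 12·1 + 7·1 + 15·3.

66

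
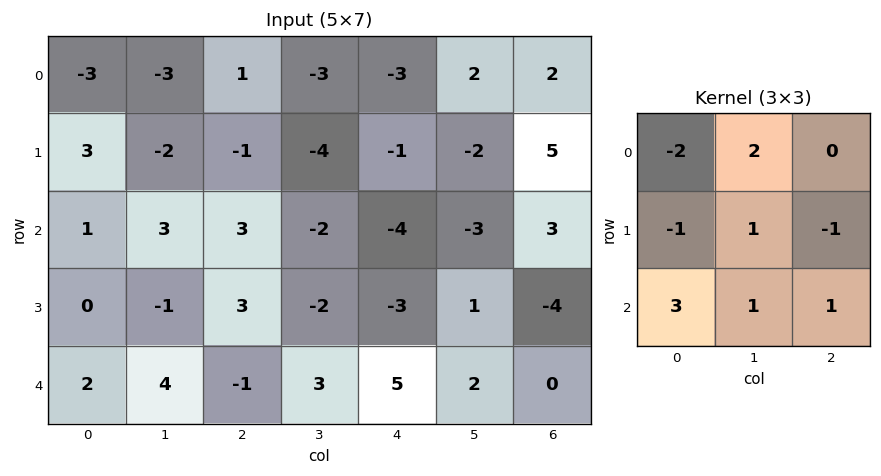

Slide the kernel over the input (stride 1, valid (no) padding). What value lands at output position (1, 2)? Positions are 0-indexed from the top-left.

The receptive field on the input at this output position is [-1 -4 -1 / 3 -2 -4 / 3 -2 -3]. Elementwise product with the kernel and sum: -1·-2 + -4·2 + 3·-1 + -2·1 + -4·-1 + 3·3 + -2·1 + -3·1.

-3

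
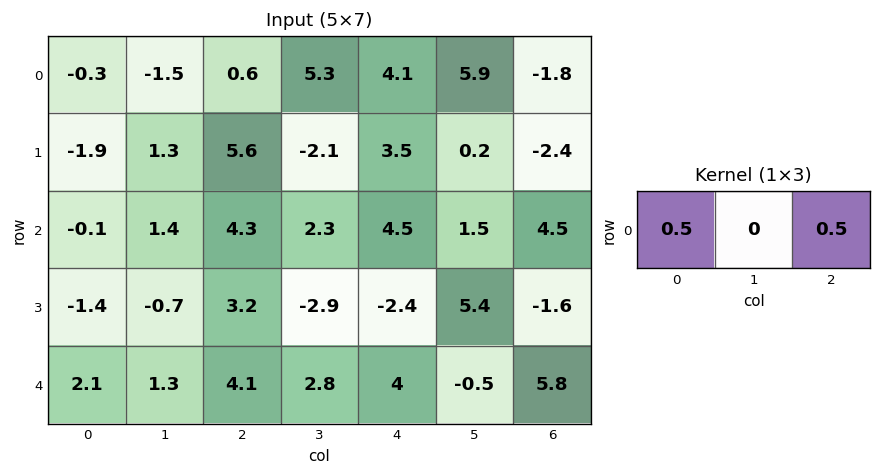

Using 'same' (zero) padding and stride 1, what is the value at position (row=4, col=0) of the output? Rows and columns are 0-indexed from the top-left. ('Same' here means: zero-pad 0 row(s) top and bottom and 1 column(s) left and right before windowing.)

The receptive field on the zero-padded input at this output position is [0 2.1 1.3]. Elementwise product with the kernel and sum: 0·0.5 + 1.3·0.5.

0.65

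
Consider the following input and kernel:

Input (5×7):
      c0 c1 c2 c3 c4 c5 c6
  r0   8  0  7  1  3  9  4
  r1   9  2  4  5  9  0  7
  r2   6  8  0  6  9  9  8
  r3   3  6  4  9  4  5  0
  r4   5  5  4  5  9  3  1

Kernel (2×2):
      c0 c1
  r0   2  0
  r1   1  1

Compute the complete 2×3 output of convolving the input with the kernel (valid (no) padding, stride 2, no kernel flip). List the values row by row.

Output[0,0]: The receptive field on the input at this output position is [8 0 / 9 2]. Elementwise product with the kernel and sum: 8·2 + 9·1 + 2·1.

27 23 15
21 13 27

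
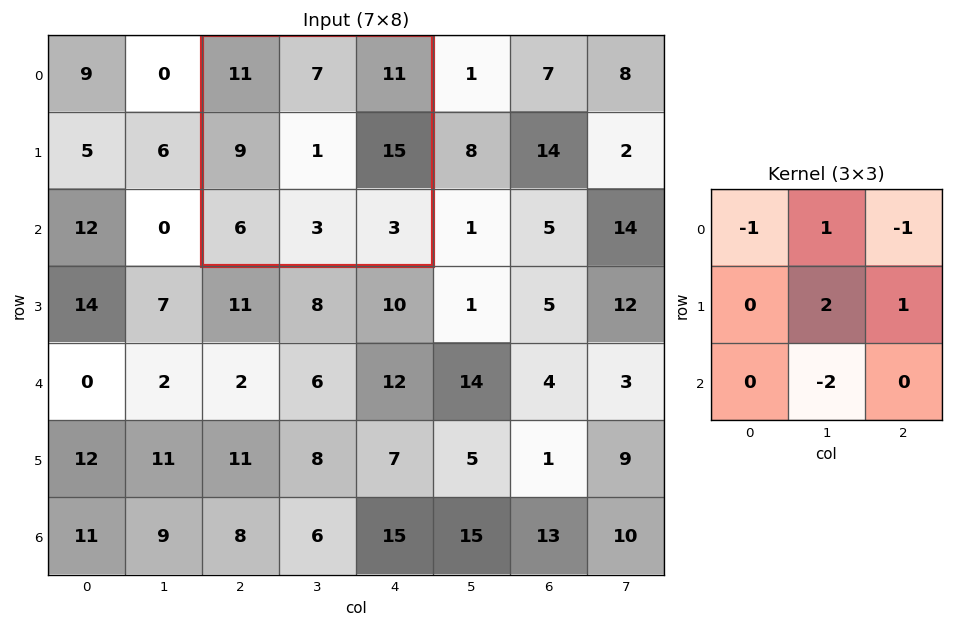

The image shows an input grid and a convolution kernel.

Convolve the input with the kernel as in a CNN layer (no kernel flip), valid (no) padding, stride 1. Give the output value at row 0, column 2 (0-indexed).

The receptive field on the input at this output position is [11 7 11 / 9 1 15 / 6 3 3]. Elementwise product with the kernel and sum: 11·-1 + 7·1 + 11·-1 + 1·2 + 15·1 + 3·-2.

-4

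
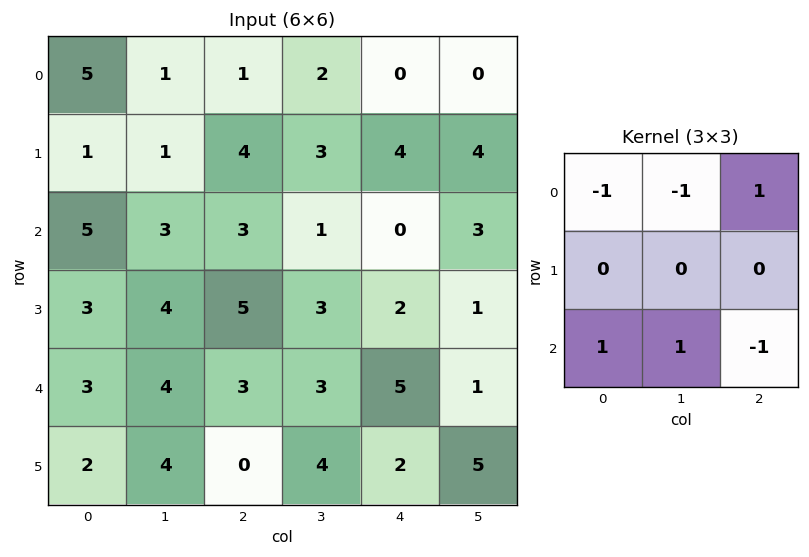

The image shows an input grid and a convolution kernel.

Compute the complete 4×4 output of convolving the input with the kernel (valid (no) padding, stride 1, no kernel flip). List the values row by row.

0 5 1 -4
4 4 3 1
-1 -1 -3 9
4 -6 -4 -3

Output[0,0]: The receptive field on the input at this output position is [5 1 1 / 1 1 4 / 5 3 3]. Elementwise product with the kernel and sum: 5·-1 + 1·-1 + 1·1 + 5·1 + 3·1 + 3·-1.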